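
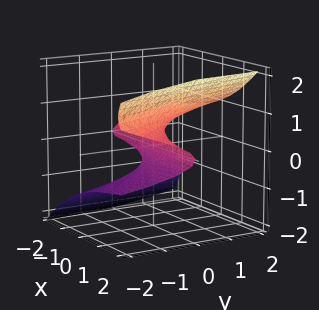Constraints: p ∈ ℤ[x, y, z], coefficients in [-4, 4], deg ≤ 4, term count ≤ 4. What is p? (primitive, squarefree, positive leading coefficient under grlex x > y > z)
1. Degree: the shape is more complex than any degree-2 surface, so deg p = 3.
2. Observable constraints: it meets the z-axis at z = 0 (among the integer gridlines); it crosses the y-axis at the gridline y = 0.
3. These observations pin down the coefficients.

2*x*z^2 - 2*z^3 + y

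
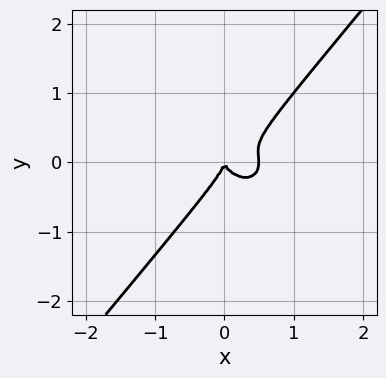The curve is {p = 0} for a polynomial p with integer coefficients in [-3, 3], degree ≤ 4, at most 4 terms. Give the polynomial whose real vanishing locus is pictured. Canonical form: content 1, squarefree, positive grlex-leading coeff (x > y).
2*x^3 + x*y^2 - 2*y^3 - x^2

1. The degree is 3 — a generic line meets the curve in up to 3 points.
2. Observable constraints: it meets the x-axis at x = 0 (among the integer gridlines); it meets the y-axis at y = 0 (among the integer gridlines).
3. Matching integer coefficients to the picture gives p.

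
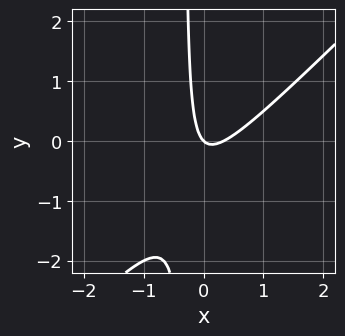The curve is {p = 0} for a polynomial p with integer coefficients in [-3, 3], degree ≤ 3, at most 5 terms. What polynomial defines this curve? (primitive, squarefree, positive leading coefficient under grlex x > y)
3*x^2 - 3*x*y - x - y

First, deg p = 2. No degree-1 curve has this shape.
Then, against the integer gridlines: one x-axis crossing is at x = 0; it crosses the y-axis at the gridline y = 0.
Finally, putting this together gives p.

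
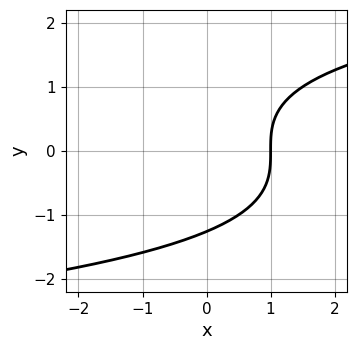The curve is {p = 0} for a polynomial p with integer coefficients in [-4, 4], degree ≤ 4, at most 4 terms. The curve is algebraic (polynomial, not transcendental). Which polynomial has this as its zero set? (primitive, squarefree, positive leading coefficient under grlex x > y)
y^3 - 2*x + 2

The degree is 3 — the shape is more complex than any degree-2 curve.
Observable constraints: it meets the x-axis at x = 1 (among the integer gridlines).
Together with the visible shape, these determine p as stated.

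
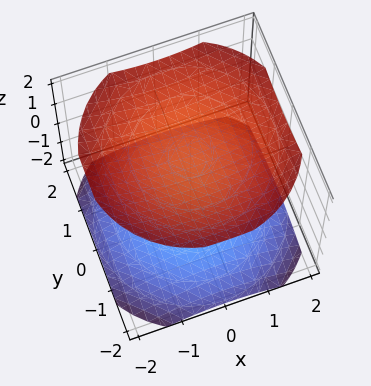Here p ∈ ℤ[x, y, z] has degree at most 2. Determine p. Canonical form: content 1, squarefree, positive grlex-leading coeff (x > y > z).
(a) There are 2 components.
(b) deg p = 2.
(c) Symmetries: mirror symmetry z ↦ −z ⇒ only even powers of z; every cross-section ⟂ z is a circle, so x, y appear only via x² + y².
(d) Observable constraints: no y-intercept at any integer in the box; it misses every integer gridline on the x-axis.
(e) These observations pin down the coefficients.

x^2 + y^2 - 2*z^2 + 3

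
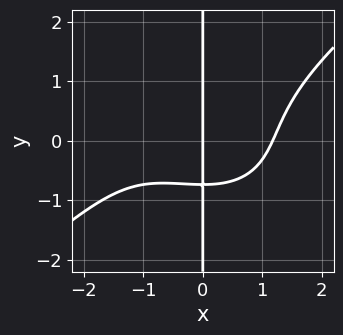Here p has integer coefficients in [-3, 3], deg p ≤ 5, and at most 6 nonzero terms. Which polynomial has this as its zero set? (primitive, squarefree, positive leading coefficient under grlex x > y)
x^4 - 2*x*y^3 + x^3 - 3*x*y - 3*x

First, degree: no degree-3 curve has this shape, so deg p = 4.
Then, from the visible intercepts: the visible y-axis segment lies entirely on the curve; one x-axis crossing is at x = 0.
Finally, fitting integer coefficients to these (and the overall shape) gives p.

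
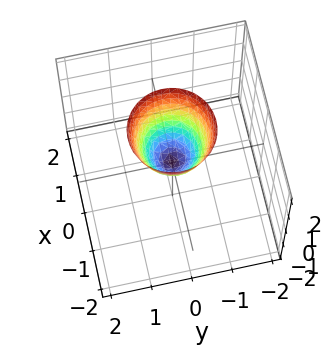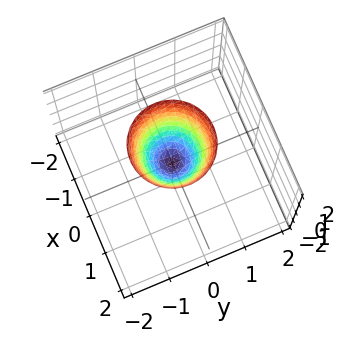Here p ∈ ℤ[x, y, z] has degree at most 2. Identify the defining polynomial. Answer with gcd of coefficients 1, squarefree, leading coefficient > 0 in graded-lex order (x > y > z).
(a) deg p = 2.
(b) By symmetry, the surface is invariant under rotation about z: p = q(x² + y², z).
(c) Against the integer gridlines: it crosses the x-axis at the gridline x = 0; a circular section at z = 1 has radius between 0 and 1.
(d) Putting this together gives p.

2*x^2 + 2*y^2 - z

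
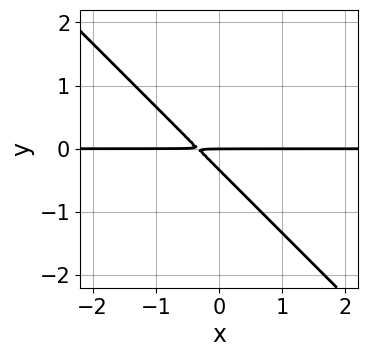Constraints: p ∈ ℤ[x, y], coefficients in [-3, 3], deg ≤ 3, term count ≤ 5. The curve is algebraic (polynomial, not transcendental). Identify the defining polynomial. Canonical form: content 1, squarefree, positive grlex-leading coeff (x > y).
deg p = 2. The shape is more complex than any degree-1 curve.
Reading off the gridlines: the visible x-axis segment lies entirely on the curve; one y-axis crossing is at y = 0.
The integer polynomial consistent with all of this is the stated p.

3*x*y + 3*y^2 + y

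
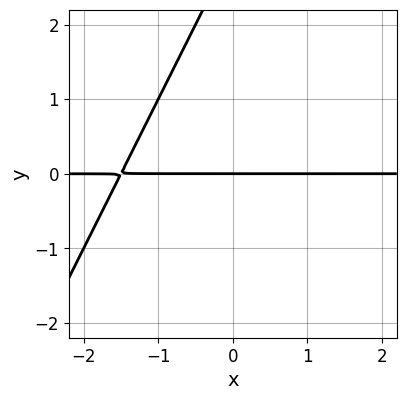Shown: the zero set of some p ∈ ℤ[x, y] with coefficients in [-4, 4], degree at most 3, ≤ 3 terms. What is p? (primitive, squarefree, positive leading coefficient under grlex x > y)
2*x*y - y^2 + 3*y

Degree: a generic line meets the curve in up to 2 points, so deg p = 2.
Checking where it meets the axes: it crosses the y-axis at the gridline y = 0; every point of the x-axis in the box is on the curve.
Assembling these constraints gives the stated polynomial.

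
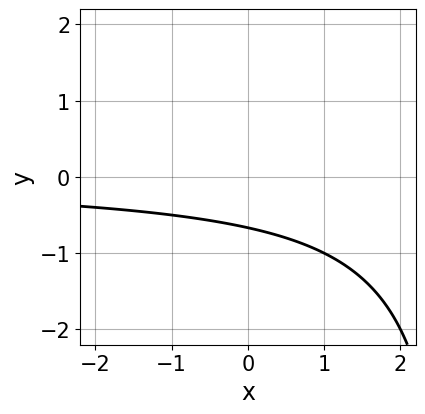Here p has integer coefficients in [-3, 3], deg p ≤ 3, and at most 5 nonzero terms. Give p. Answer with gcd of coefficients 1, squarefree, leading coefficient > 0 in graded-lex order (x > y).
(a) Degree: the shape is more complex than any degree-1 curve, so deg p = 2.
(b) Observable constraints: it misses every integer gridline on the x-axis.
(c) The integer polynomial consistent with all of this is the stated p.

x*y - 3*y - 2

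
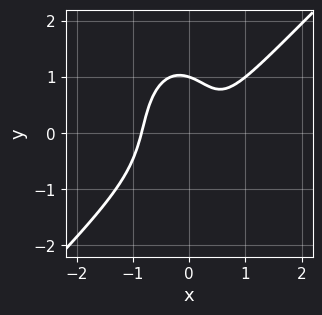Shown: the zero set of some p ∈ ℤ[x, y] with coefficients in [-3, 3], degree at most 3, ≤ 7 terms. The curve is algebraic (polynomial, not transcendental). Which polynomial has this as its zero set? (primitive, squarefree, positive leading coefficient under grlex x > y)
3*x^3 - 2*x^2*y - y^3 - x + 1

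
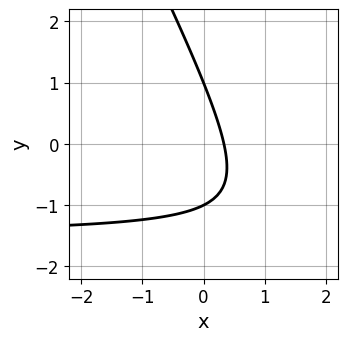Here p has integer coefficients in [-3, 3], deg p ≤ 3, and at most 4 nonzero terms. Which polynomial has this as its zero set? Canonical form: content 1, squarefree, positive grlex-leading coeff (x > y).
2*x*y + y^2 + 3*x - 1

1. Degree: no degree-1 curve has this shape, so deg p = 2.
2. Against the integer gridlines: among the integer gridlines, it crosses the y-axis at y ∈ {-1, 1}.
3. The integer polynomial consistent with all of this is the stated p.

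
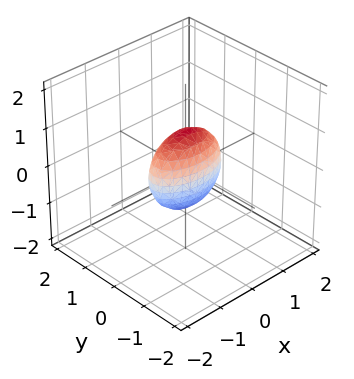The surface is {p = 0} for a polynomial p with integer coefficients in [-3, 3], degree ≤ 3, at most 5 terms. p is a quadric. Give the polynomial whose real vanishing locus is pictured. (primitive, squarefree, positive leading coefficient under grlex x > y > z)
First, the degree is 2 — a closed, bounded, convex surface; a quadric.
Then, symmetries: it's symmetric under z → −z, forcing even powers of z; it's symmetric under y → −y, forcing even powers of y; it's symmetric under x → −x, forcing even powers of x.
Then, reading off the gridlines: among the integer gridlines, it crosses the z-axis at z ∈ {-1, 1}; among the integer gridlines, it crosses the x-axis at x ∈ {-1, 1}.
Finally, putting this together gives p.

x^2 + 3*y^2 + z^2 - 1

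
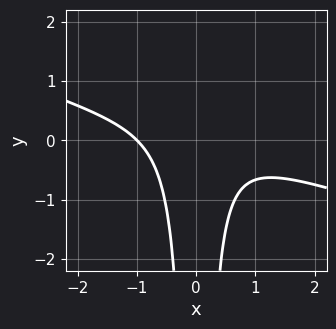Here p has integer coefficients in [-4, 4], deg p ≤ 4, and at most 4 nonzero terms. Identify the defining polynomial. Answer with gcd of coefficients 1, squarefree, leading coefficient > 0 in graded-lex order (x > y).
x^3 + 3*x^2*y + 1

(a) The degree is 3 — no degree-2 curve has this shape.
(b) Observable constraints: the curve avoids every integer y-axis point in the box; it crosses the x-axis at the gridline x = -1.
(c) The integer polynomial consistent with all of this is the stated p.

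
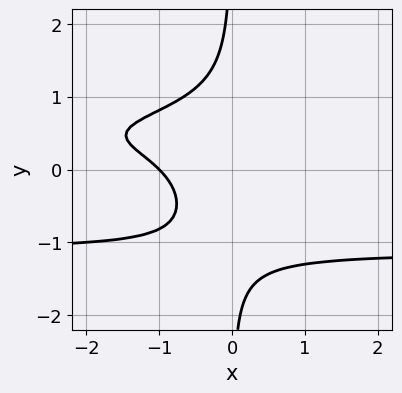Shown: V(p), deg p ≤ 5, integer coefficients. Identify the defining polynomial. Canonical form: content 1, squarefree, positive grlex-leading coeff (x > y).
(a) Degree: no degree-3 curve has this shape, so deg p = 4.
(b) Against the integer gridlines: no y-intercept at any integer in the box; one x-axis crossing is at x = -1.
(c) Assembling these constraints gives the stated polynomial.

3*x*y^3 - 2*x*y + 2*x + 2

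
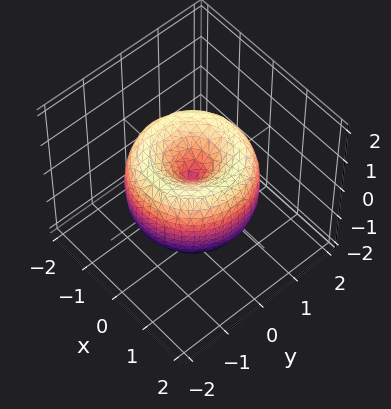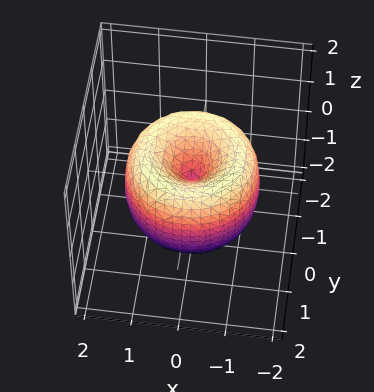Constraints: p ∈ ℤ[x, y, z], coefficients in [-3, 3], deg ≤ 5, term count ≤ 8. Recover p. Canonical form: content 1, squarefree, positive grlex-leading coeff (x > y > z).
Degree: a generic line meets the surface in up to 4 points, so deg p = 4.
Symmetry: the z-axis is an axis of rotation, so x and y enter only as x² + y².
Against the integer gridlines: it meets the y-axis at y = 0 (among the integer gridlines); a circular section at z = -1 has radius exactly 1.
Matching integer coefficients to the picture gives p.

x^4 + 2*x^2*y^2 + y^4 - 2*x^2 - 2*y^2 + z^2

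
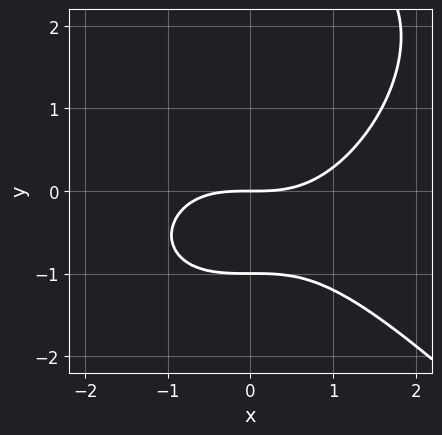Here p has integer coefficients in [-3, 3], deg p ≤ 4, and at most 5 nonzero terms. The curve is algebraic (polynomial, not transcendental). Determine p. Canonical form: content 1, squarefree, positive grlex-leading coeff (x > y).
1. Degree: the shape is more complex than any degree-2 curve, so deg p = 3.
2. Reading off the gridlines: it crosses the x-axis at the gridline x = 0; the y-axis gridline crossings are at y ∈ {-1, 0}.
3. Assembling these constraints gives the stated polynomial.

x^3 + y^3 - 2*y^2 - 3*y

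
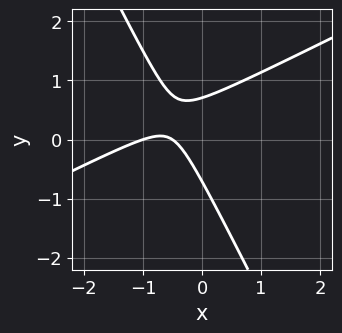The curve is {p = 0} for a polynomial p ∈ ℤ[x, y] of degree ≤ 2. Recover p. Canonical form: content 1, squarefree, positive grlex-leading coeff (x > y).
2*x^2 - 3*x*y - 2*y^2 + 3*x + 1

First, degree: a generic line meets the curve in up to 2 points, so deg p = 2.
Next, observable constraints: it crosses the x-axis at the gridline x = -1.
Finally, these observations pin down the coefficients.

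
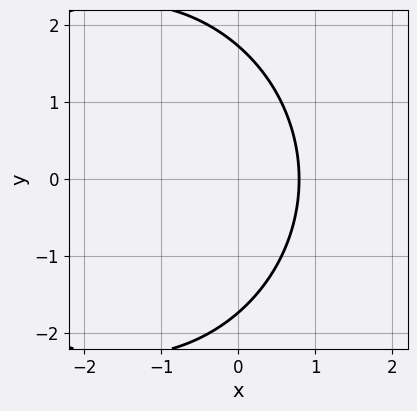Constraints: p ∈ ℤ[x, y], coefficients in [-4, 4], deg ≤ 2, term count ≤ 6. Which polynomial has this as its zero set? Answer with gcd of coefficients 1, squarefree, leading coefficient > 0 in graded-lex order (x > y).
x^2 + y^2 + 3*x - 3

First, degree: no degree-1 curve has this shape, so deg p = 2.
Then, symmetries: it's symmetric under y → −y, forcing even powers of y.
Finally, the integer polynomial consistent with all of this is the stated p.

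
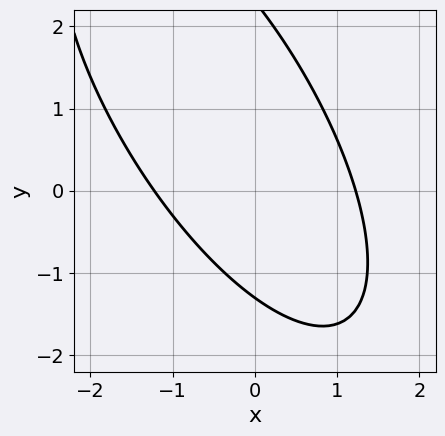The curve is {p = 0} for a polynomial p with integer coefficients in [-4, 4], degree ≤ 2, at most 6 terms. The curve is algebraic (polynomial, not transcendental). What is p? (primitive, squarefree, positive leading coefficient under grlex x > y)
(a) Degree: the shape is more complex than any degree-1 curve, so deg p = 2.
(b) Matching integer coefficients to the picture gives p.

2*x^2 + 2*x*y + y^2 - y - 3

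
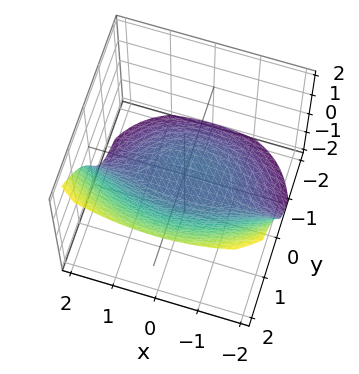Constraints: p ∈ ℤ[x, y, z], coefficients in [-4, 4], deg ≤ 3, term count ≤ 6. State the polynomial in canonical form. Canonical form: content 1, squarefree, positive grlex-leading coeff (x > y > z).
1. deg p = 3. The shape is more complex than any degree-2 surface.
2. From the visible intercepts: the surface avoids every integer x-axis point in the box; it meets the z-axis at z = -1 (among the integer gridlines); it meets the y-axis at y = 1 (among the integer gridlines).
3. Assembling these constraints gives the stated polynomial.

x^2*y + 2*y^3 - 2*y^2*z - 2*z - 2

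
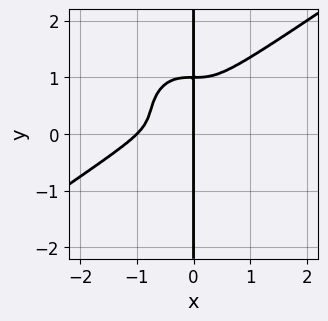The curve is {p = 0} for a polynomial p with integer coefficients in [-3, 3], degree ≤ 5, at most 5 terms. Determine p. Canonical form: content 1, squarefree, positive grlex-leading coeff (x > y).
x^4 - x^3*y - x*y^3 + x^3 + x*y^2

1. The degree is 4 — the shape is more complex than any degree-3 curve.
2. Against the integer gridlines: among the integer gridlines, it crosses the x-axis at x ∈ {-1, 0}; every point of the y-axis in the box is on the curve.
3. Solving for integer coefficients yields p as stated.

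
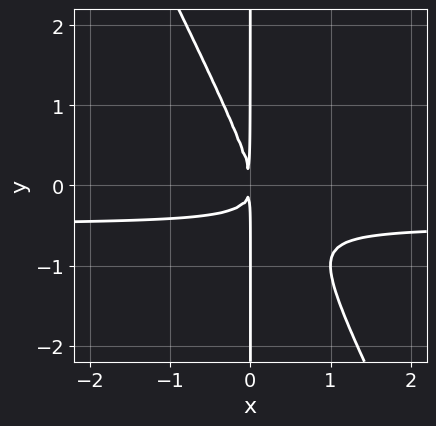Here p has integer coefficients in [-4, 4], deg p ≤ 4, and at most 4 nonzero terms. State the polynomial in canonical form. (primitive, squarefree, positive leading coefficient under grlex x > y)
(a) The degree is 3 — the shape is more complex than any degree-2 curve.
(b) From the axis intercepts and sections: the visible y-axis segment lies entirely on the curve.
(c) Assembling these constraints gives the stated polynomial.

2*x^2*y + x*y^2 + x^2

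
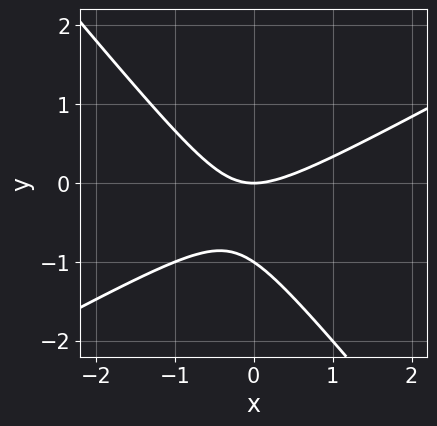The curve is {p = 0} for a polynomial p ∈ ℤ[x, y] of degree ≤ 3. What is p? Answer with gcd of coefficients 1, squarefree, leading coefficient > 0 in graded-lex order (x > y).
2*x^2 - 2*x*y - 3*y^2 - 3*y

First, degree: the shape is more complex than any degree-1 curve, so deg p = 2.
Next, reading off the gridlines: it crosses the x-axis at the gridline x = 0; the y-axis gridline crossings are at y ∈ {-1, 0}.
Finally, together with the visible shape, these determine p as stated.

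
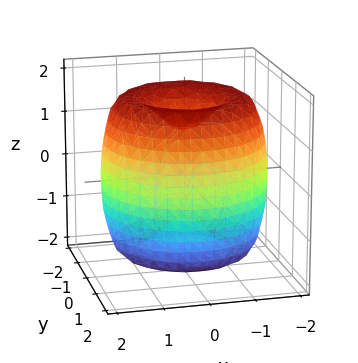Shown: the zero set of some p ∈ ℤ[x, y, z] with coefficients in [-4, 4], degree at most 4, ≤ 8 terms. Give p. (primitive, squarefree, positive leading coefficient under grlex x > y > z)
x^4 + 2*x^2*y^2 + y^4 - 3*x^2 - 3*y^2 + z^2 - 1

Degree: the shape is more complex than any degree-3 surface, so deg p = 4.
Symmetries: rotational symmetry about the z-axis ⇒ p depends on x, y only through x² + y².
Against the integer gridlines: among the integer gridlines, it crosses the z-axis at z ∈ {-1, 1}; a circular section at z = -1 has radius between 1 and 2.
Fitting integer coefficients to these (and the overall shape) gives p.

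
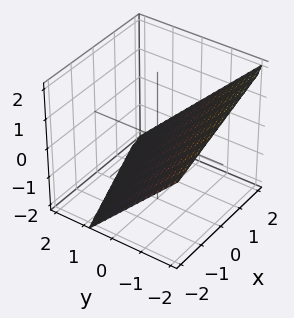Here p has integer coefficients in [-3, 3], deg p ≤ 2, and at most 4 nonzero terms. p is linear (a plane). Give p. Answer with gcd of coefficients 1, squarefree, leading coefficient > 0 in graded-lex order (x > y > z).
x - 3*y - 3*z - 2

First, degree: the surface is flat (a plane), so deg p = 1.
Then, reading off the gridlines: it crosses the x-axis at the gridline x = 2.
Finally, matching integer coefficients to the picture gives p.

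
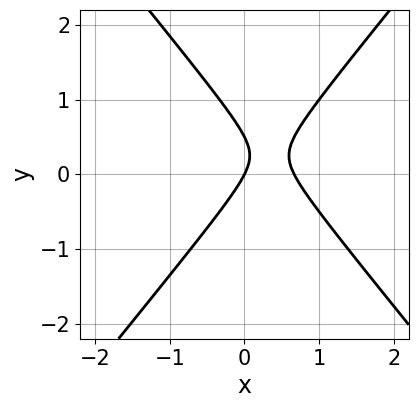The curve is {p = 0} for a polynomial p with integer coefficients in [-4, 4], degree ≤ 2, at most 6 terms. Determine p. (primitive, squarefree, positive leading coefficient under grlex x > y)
1. deg p = 2.
2. Reading off the gridlines: one y-axis crossing is at y = 0; it meets the x-axis at x = 0 (among the integer gridlines).
3. Fitting integer coefficients to these (and the overall shape) gives p.

3*x^2 - 2*y^2 - 2*x + y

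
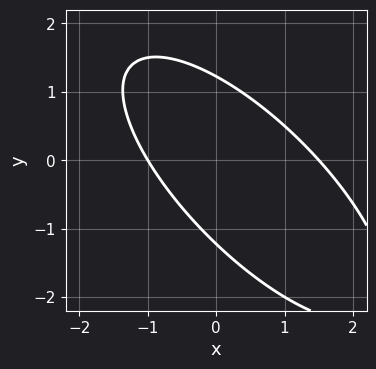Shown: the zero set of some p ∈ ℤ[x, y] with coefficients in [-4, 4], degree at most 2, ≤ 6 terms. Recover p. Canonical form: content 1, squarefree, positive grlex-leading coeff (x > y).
2*x^2 + 3*x*y + 2*y^2 - x - 3

(a) deg p = 2. No degree-1 curve has this shape.
(b) From the axis intercepts and sections: one x-axis crossing is at x = -1.
(c) Together with the visible shape, these determine p as stated.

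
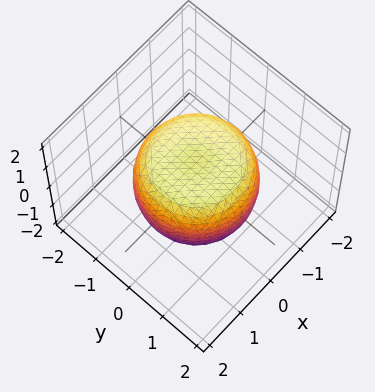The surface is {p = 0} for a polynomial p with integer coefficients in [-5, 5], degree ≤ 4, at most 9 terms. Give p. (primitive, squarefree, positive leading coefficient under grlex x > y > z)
First, deg p = 4. The shape is more complex than any degree-3 surface.
Next, symmetries: rotational symmetry about the z-axis ⇒ p depends on x, y only through x² + y².
Next, observable constraints: a circular section at z = 1 has radius exactly 1; among the integer gridlines, it crosses the z-axis at z ∈ {-1, 1}.
Finally, putting this together gives p.

2*x^4 + 4*x^2*y^2 + 2*y^4 - 2*x^2 - 2*y^2 + 3*z^2 - 3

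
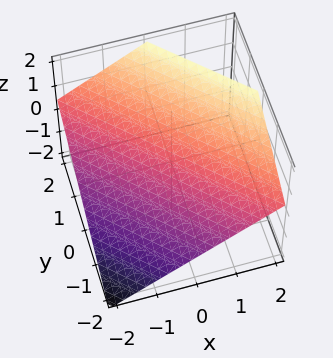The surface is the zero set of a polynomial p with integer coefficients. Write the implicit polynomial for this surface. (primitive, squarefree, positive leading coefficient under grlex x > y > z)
(a) deg p = 1.
(b) Observable constraints: it crosses the x-axis at the gridline x = -1; it crosses the y-axis at the gridline y = -1.
(c) Assembling these constraints gives the stated polynomial.

2*x + 2*y - 3*z + 2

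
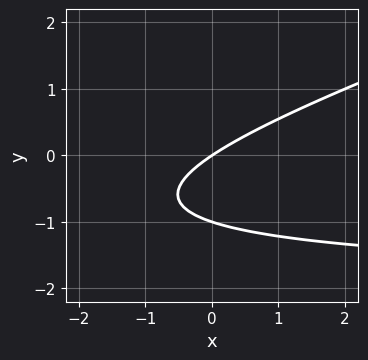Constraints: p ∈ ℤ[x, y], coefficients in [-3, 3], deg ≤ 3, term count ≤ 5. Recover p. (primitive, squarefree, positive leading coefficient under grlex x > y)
x*y - 3*y^2 + 2*x - 3*y

(a) The degree is 2 — a generic line meets the curve in up to 2 points.
(b) Reading off the gridlines: it meets the x-axis at x = 0 (among the integer gridlines); among the integer gridlines, it crosses the y-axis at y ∈ {-1, 0}.
(c) Solving for integer coefficients yields p as stated.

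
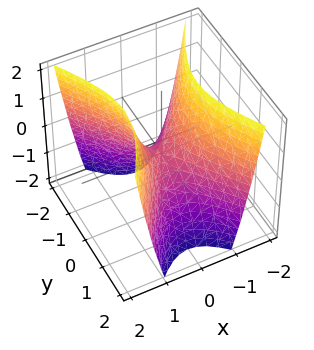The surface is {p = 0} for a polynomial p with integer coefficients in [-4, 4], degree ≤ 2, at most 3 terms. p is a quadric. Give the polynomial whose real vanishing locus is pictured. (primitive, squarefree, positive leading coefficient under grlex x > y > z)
(a) The degree is 2 — a hyperbolic paraboloid; a quadric.
(b) Symmetries: it's symmetric under y → −y, forcing even powers of y; the x ↦ −x reflection is a symmetry, so x appears only in even powers.
(c) Observable constraints: it meets the y-axis at y = 0 (among the integer gridlines); it meets the x-axis at x = 0 (among the integer gridlines); one z-axis crossing is at z = 0.
(d) Matching integer coefficients to the picture gives p.

2*x^2 - y^2 - z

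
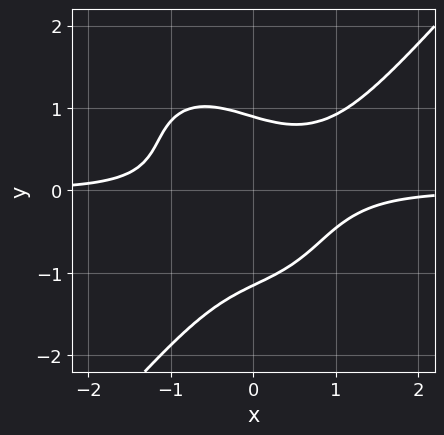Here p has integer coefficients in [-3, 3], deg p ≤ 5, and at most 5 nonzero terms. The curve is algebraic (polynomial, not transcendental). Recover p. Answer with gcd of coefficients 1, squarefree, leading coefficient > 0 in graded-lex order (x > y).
3*x^3*y - 2*y^4 - 3*x*y^2 - y^3 + 2

deg p = 4. The shape is more complex than any degree-3 curve.
Checking where it meets the axes: the curve avoids every integer x-axis point in the box.
These observations pin down the coefficients.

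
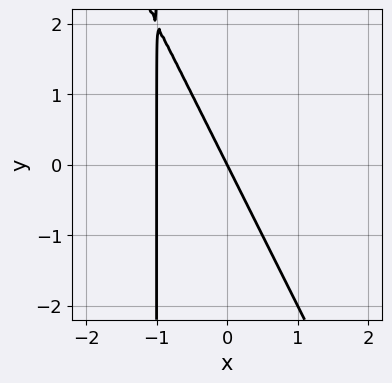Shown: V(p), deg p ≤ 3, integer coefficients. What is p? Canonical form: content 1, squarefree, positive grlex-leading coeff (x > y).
1. Degree: the shape is more complex than any degree-1 curve, so deg p = 2.
2. From the visible intercepts: the x-axis gridline crossings are at x ∈ {-1, 0}; it crosses the y-axis at the gridline y = 0.
3. These observations pin down the coefficients.

2*x^2 + x*y + 2*x + y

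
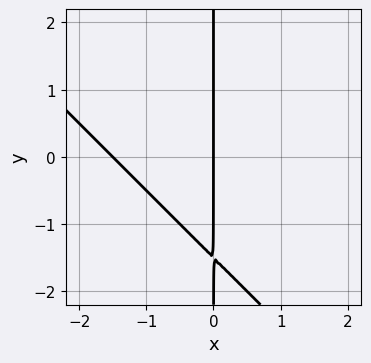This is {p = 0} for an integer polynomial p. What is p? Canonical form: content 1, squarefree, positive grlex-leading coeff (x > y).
1. The degree is 2 — a generic line meets the curve in up to 2 points.
2. From the axis intercepts and sections: the visible y-axis segment lies entirely on the curve; one x-axis crossing is at x = 0.
3. These observations pin down the coefficients.

2*x^2 + 2*x*y + 3*x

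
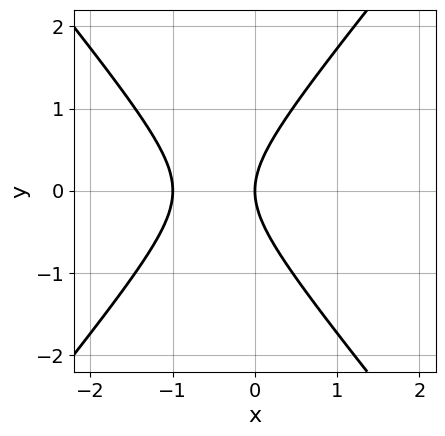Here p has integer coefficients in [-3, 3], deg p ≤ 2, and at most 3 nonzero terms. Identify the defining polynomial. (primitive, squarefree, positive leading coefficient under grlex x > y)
First, degree: a generic line meets the curve in up to 2 points, so deg p = 2.
Next, symmetries: mirror symmetry y ↦ −y ⇒ only even powers of y.
Next, observable constraints: among the integer gridlines, it crosses the x-axis at x ∈ {-1, 0}; it meets the y-axis at y = 0 (among the integer gridlines).
Finally, together with the visible shape, these determine p as stated.

3*x^2 - 2*y^2 + 3*x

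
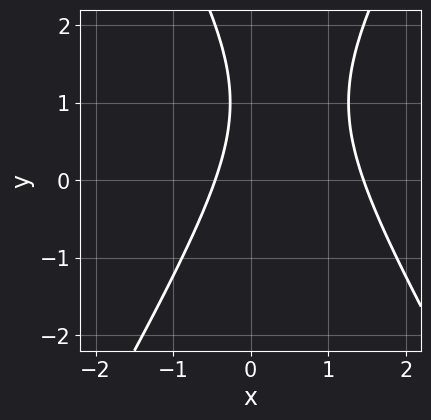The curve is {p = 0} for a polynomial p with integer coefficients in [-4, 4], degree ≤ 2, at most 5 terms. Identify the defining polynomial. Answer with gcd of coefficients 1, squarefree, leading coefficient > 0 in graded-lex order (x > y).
3*x^2 - y^2 - 3*x + 2*y - 2

Degree: a generic line meets the curve in up to 2 points, so deg p = 2.
Checking where it meets the axes: no y-intercept at any integer in the box.
Fitting integer coefficients to these (and the overall shape) gives p.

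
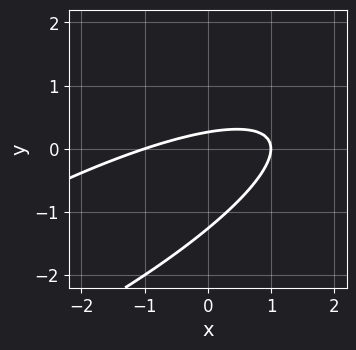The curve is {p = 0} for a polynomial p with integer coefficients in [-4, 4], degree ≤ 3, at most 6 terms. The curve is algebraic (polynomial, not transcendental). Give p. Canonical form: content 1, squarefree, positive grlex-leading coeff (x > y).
x^2 - 3*x*y + 3*y^2 + 3*y - 1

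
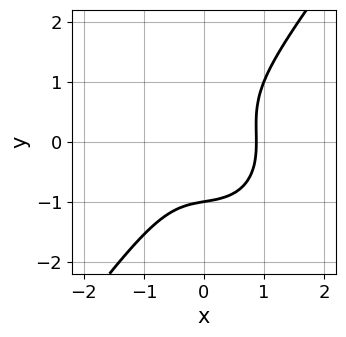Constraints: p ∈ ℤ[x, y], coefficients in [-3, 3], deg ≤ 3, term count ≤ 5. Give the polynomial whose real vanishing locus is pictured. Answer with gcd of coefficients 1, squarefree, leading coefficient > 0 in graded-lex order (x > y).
Degree: the shape is more complex than any degree-2 curve, so deg p = 3.
From the visible intercepts: one y-axis crossing is at y = -1.
The integer polynomial consistent with all of this is the stated p.

3*x^3 + x*y^2 - 2*y^3 - 2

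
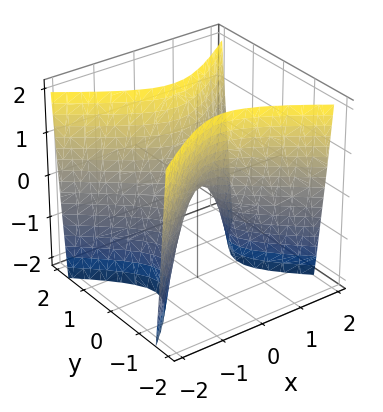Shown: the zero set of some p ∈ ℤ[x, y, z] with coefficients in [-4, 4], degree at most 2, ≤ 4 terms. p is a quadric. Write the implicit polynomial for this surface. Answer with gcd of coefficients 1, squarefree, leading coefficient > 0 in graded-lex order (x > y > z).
2*x^2 - 3*y^2 + z

(a) deg p = 2.
(b) Symmetries: the y ↦ −y reflection is a symmetry, so y appears only in even powers; it's symmetric under x → −x, forcing even powers of x.
(c) Against the integer gridlines: one x-axis crossing is at x = 0; it meets the z-axis at z = 0 (among the integer gridlines); one y-axis crossing is at y = 0.
(d) Together with the visible shape, these determine p as stated.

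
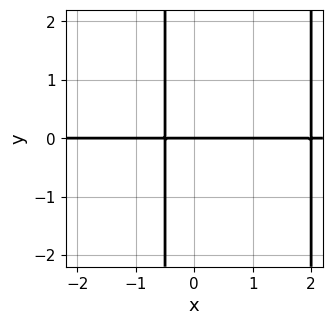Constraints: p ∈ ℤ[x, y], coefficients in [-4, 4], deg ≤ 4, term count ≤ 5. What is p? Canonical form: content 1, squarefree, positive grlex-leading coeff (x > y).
First, the degree is 3 — a generic line meets the curve in up to 3 points.
Next, from the visible intercepts: the visible x-axis segment lies entirely on the curve; it crosses the y-axis at the gridline y = 0.
Finally, the integer polynomial consistent with all of this is the stated p.

2*x^2*y - 3*x*y - 2*y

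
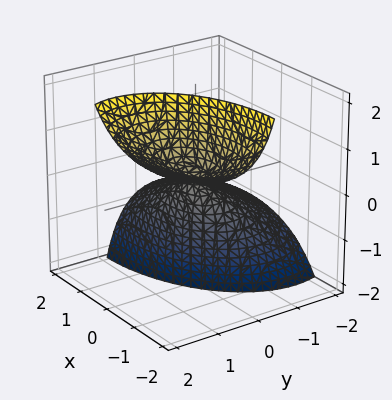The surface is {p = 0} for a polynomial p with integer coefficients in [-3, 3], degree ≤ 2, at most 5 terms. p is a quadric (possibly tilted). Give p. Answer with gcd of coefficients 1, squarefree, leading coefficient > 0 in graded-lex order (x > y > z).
1. The picture has 2 separate pieces.
2. deg p = 2.
3. Checking where it meets the axes: it crosses the z-axis at the gridline z = 0; it meets the x-axis at x = 0 (among the integer gridlines).
4. Putting this together gives p.

x^2 + 2*x*z + 2*y^2 - 3*y*z + z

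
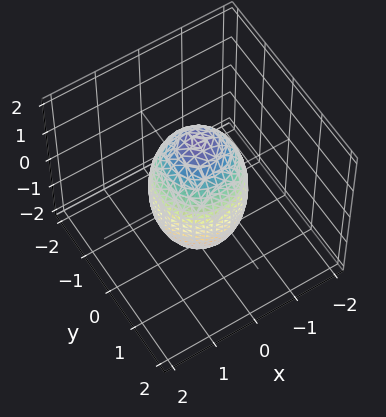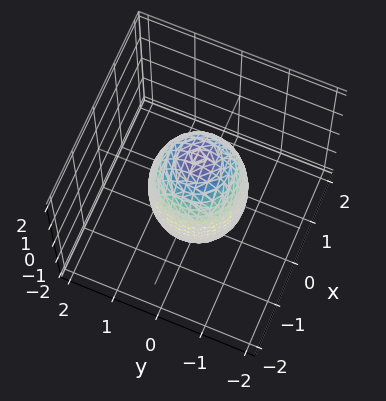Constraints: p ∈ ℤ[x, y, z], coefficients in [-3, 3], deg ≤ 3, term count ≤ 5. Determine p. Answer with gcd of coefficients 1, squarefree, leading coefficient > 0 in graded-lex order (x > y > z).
Degree: a generic line meets the surface in up to 2 points, so deg p = 2.
By symmetry, the z-axis is an axis of rotation, so x and y enter only as x² + y².
Against the integer gridlines: a circular section at z = -1 has radius between 0 and 1; among the integer gridlines, it crosses the x-axis at x ∈ {-1, 1}; the y-axis gridline crossings are at y ∈ {-1, 1}.
Together with the visible shape, these determine p as stated.

3*x^2 + 3*y^2 + z^2 - 3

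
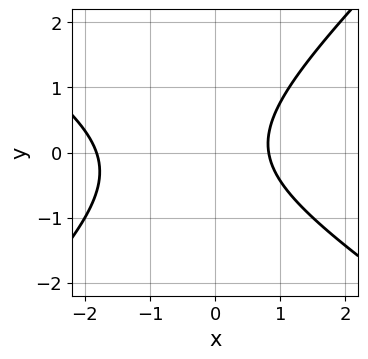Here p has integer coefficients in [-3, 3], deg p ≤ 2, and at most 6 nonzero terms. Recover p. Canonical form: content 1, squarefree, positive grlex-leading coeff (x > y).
1. deg p = 2. The shape is more complex than any degree-1 curve.
2. Against the integer gridlines: the curve avoids every integer y-axis point in the box.
3. Fitting integer coefficients to these (and the overall shape) gives p.

2*x^2 + x*y - 3*y^2 + 2*x - 3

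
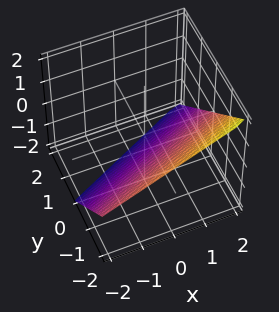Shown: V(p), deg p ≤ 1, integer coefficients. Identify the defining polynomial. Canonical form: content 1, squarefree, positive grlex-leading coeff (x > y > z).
x - 2*y - 2*z - 2

(a) The degree is 1 — every cross-section is a straight line — this is a plane.
(b) Reading off the gridlines: it crosses the y-axis at the gridline y = -1; one z-axis crossing is at z = -1.
(c) Fitting integer coefficients to these (and the overall shape) gives p. Check: (2, 0, 0) on the x-axis lies on the surface, and p(2, 0, 0) = 0. ✓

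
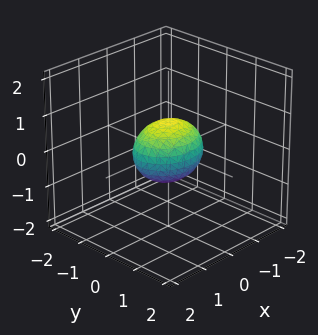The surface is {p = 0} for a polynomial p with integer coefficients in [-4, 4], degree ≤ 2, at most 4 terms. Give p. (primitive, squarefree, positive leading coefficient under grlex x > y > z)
First, the degree is 2 — a closed, bounded, convex surface; a quadric.
Next, symmetries: it's symmetric under y → −y, forcing even powers of y; it's symmetric under z → −z, forcing even powers of z; the x ↦ −x reflection is a symmetry, so x appears only in even powers.
Then, observable constraints: among the integer gridlines, it crosses the x-axis at x ∈ {-1, 1}.
Finally, matching integer coefficients to the picture gives p.

2*x^2 + 3*y^2 + 3*z^2 - 2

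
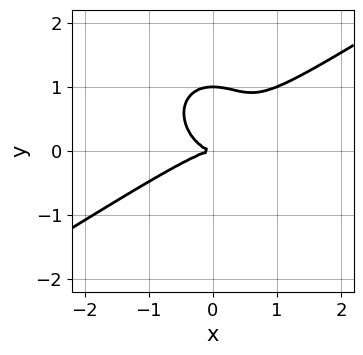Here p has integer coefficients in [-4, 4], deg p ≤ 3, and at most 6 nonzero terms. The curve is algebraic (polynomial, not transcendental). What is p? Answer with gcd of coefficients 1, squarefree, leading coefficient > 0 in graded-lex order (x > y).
2*x^3 - 2*x^2*y - 3*y^3 + 3*y^2

1. deg p = 3. The shape is more complex than any degree-2 curve.
2. Checking where it meets the axes: the y-axis gridline crossings are at y ∈ {0, 1}; one x-axis crossing is at x = 0.
3. Solving for integer coefficients yields p as stated.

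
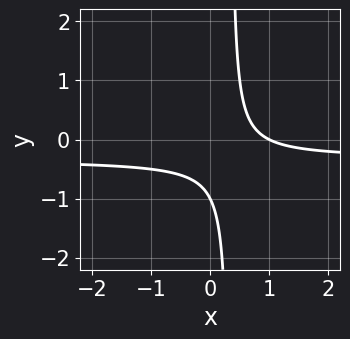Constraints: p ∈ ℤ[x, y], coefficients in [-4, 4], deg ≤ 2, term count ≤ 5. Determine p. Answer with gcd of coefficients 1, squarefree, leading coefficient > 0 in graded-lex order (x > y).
1. The degree is 2 — the shape is more complex than any degree-1 curve.
2. Checking where it meets the axes: it crosses the y-axis at the gridline y = -1; it crosses the x-axis at the gridline x = 1.
3. Fitting integer coefficients to these (and the overall shape) gives p.

3*x*y + x - y - 1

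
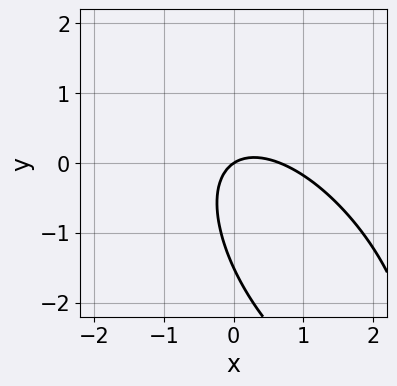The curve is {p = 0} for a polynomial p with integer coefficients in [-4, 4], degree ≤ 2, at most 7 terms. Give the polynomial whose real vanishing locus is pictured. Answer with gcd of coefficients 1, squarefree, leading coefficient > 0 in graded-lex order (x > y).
(a) The degree is 2 — the shape is more complex than any degree-1 curve.
(b) Reading off the gridlines: one y-axis crossing is at y = 0; it crosses the x-axis at the gridline x = 0.
(c) Together with the visible shape, these determine p as stated.

3*x^2 + 3*x*y + 2*y^2 - 2*x + 3*y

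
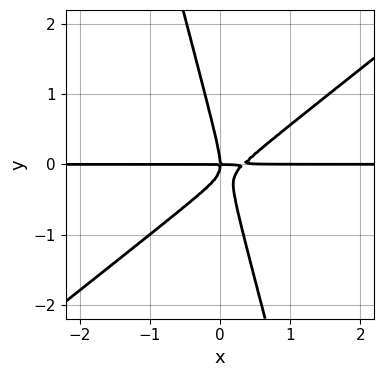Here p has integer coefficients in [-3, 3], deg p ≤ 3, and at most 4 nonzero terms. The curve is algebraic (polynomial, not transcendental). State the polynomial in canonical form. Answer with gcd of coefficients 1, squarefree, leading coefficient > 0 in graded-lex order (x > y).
3*x^2*y - 3*x*y^2 - y^3 - x*y

(a) Degree: the shape is more complex than any degree-2 curve, so deg p = 3.
(b) From the axis intercepts and sections: the visible x-axis segment lies entirely on the curve; it crosses the y-axis at the gridline y = 0.
(c) Fitting integer coefficients to these (and the overall shape) gives p.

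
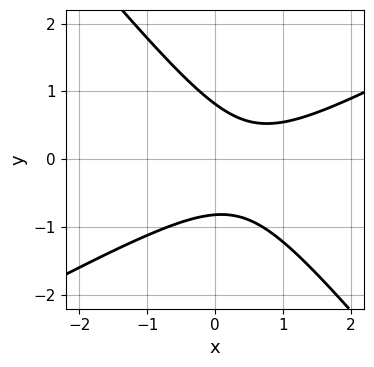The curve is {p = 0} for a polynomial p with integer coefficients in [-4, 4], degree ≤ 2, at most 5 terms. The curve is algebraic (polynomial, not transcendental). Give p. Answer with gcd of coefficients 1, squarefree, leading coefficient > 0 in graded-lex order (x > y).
1. deg p = 2. A generic line meets the curve in up to 2 points.
2. From the visible intercepts: the curve avoids every integer x-axis point in the box.
3. Assembling these constraints gives the stated polynomial.

2*x^2 - 2*x*y - 3*y^2 - 2*x + 2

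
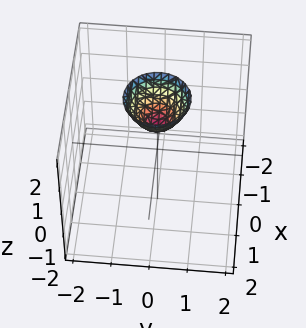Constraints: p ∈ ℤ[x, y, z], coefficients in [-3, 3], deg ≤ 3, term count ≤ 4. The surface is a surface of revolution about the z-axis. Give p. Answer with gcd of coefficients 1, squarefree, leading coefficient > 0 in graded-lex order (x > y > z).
3*x^2 + 3*y^2 - 2*z + 2

deg p = 2. A generic line meets the surface in up to 2 points.
By symmetry, the z-axis is an axis of rotation, so x and y enter only as x² + y².
From the visible intercepts: it misses every integer gridline on the y-axis; one z-axis crossing is at z = 1.
The integer polynomial consistent with all of this is the stated p.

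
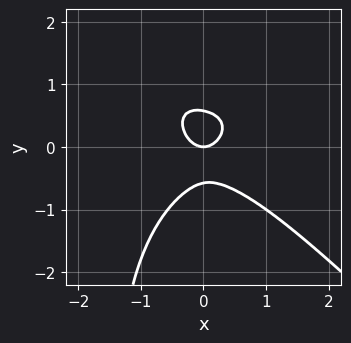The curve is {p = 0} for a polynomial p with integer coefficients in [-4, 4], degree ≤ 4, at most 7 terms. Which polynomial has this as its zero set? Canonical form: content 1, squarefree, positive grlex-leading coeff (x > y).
2*x^4 + 2*x*y^3 + 3*y^3 + 2*x^2 - y

1. The degree is 4 — no degree-3 curve has this shape.
2. From the axis intercepts and sections: one x-axis crossing is at x = 0; it meets the y-axis at y = 0 (among the integer gridlines).
3. Fitting integer coefficients to these (and the overall shape) gives p.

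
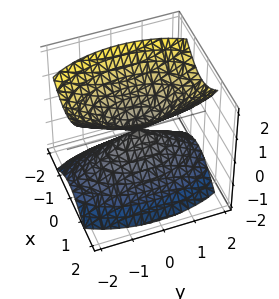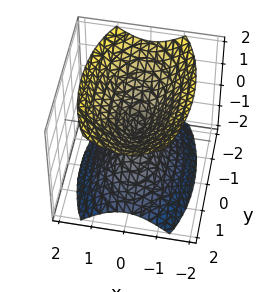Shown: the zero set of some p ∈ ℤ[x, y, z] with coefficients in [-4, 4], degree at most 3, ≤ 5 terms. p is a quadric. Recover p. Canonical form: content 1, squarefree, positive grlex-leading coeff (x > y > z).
(a) There are 2 components. They look like related sheets of one shape, so recover p as a whole.
(b) The degree is 2 — two nappes meeting at a single point; a quadric.
(c) Symmetries: the y ↦ −y reflection is a symmetry, so y appears only in even powers; mirror symmetry z ↦ −z ⇒ only even powers of z; mirror symmetry x ↦ −x ⇒ only even powers of x.
(d) Against the integer gridlines: it meets the x-axis at x = 0 (among the integer gridlines); one z-axis crossing is at z = 0.
(e) Fitting integer coefficients to these (and the overall shape) gives p.

3*x^2 + y^2 - 2*z^2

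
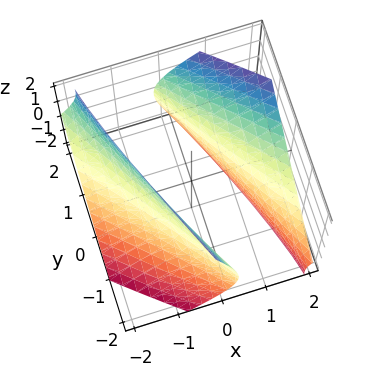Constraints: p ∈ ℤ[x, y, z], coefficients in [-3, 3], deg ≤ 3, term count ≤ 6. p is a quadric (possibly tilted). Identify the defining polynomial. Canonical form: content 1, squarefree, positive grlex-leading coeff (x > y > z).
2*x^2 + 3*x*y - 2*x*z + y^2 - z^2 - 3

(a) There are 2 components.
(b) deg p = 2.
(c) Observable constraints: no z-intercept at any integer in the box.
(d) Fitting integer coefficients to these (and the overall shape) gives p.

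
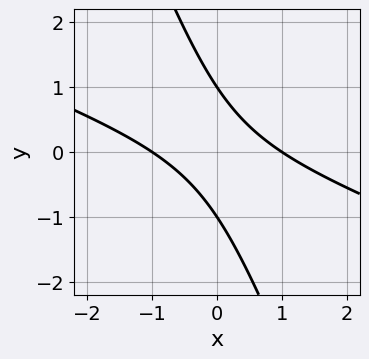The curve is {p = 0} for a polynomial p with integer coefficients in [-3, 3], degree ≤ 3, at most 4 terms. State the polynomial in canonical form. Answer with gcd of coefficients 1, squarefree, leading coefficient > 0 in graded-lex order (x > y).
x^2 + 3*x*y + y^2 - 1

deg p = 2.
From the visible intercepts: the x-axis gridline crossings are at x ∈ {-1, 1}; the y-axis gridline crossings are at y ∈ {-1, 1}.
These observations pin down the coefficients.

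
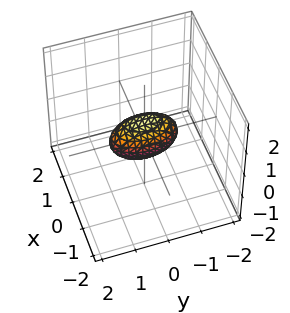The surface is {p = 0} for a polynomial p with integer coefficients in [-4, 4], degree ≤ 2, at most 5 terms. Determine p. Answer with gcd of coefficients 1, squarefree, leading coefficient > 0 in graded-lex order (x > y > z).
3*x^2 + y^2 + 2*z^2 - 1

1. The degree is 2 — bounded and convex; a quadric.
2. Symmetries: the z ↦ −z reflection is a symmetry, so z appears only in even powers; mirror symmetry y ↦ −y ⇒ only even powers of y; it's symmetric under x → −x, forcing even powers of x.
3. Checking where it meets the axes: among the integer gridlines, it crosses the y-axis at y ∈ {-1, 1}.
4. The integer polynomial consistent with all of this is the stated p.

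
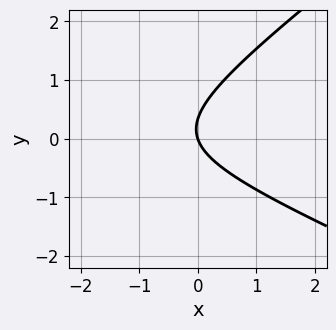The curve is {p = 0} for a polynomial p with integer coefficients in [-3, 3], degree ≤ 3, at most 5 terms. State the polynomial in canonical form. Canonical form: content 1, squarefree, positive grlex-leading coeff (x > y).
x^2 + x*y - 3*y^2 + 3*x + y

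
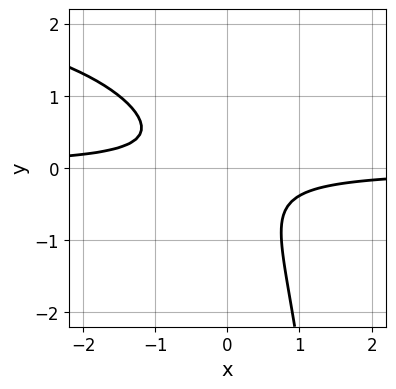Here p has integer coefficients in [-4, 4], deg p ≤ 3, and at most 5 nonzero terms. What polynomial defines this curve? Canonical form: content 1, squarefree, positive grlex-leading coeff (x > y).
1. deg p = 3. The shape is more complex than any degree-2 curve.
2. Checking where it meets the axes: the curve avoids every integer x-axis point in the box; no y-intercept at any integer in the box.
3. Putting this together gives p.

x*y^2 - 3*x*y - 2*y^2 - 1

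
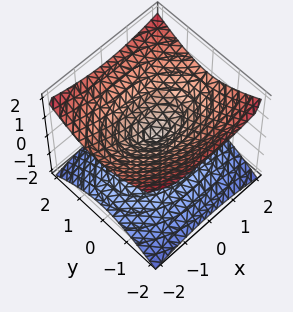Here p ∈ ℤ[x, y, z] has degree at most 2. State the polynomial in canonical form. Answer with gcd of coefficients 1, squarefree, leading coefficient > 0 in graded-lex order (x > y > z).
x^2 + 2*y^2 - 3*z^2

1. The degree is 2 — a double cone through the origin; a quadric.
2. Symmetries: it's symmetric under y → −y, forcing even powers of y; it's symmetric under z → −z, forcing even powers of z; it's symmetric under x → −x, forcing even powers of x.
3. Reading off the gridlines: it crosses the x-axis at the gridline x = 0; one y-axis crossing is at y = 0; it meets the z-axis at z = 0 (among the integer gridlines).
4. Fitting integer coefficients to these (and the overall shape) gives p.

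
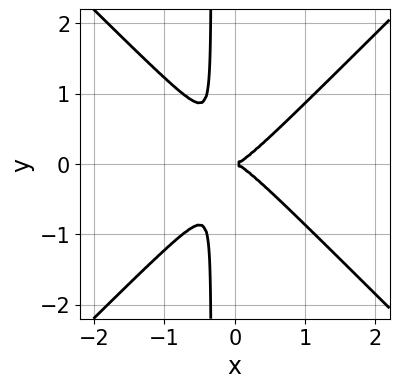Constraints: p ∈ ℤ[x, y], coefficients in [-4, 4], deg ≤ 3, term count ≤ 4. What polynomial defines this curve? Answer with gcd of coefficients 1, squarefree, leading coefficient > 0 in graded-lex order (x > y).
deg p = 3. The shape is more complex than any degree-2 curve.
Symmetries: it's symmetric under y → −y, forcing even powers of y.
From the axis intercepts and sections: it crosses the y-axis at the gridline y = 0; one x-axis crossing is at x = 0.
Assembling these constraints gives the stated polynomial.

3*x^3 - 3*x*y^2 - y^2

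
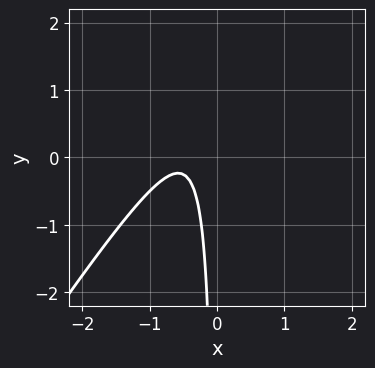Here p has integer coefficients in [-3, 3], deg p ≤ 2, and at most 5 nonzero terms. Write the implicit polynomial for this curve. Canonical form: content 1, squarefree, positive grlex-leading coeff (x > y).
3*x^2 - 2*x*y + 3*x + 1

(a) Degree: no degree-1 curve has this shape, so deg p = 2.
(b) From the visible intercepts: no y-intercept at any integer in the box; the curve avoids every integer x-axis point in the box.
(c) Fitting integer coefficients to these (and the overall shape) gives p.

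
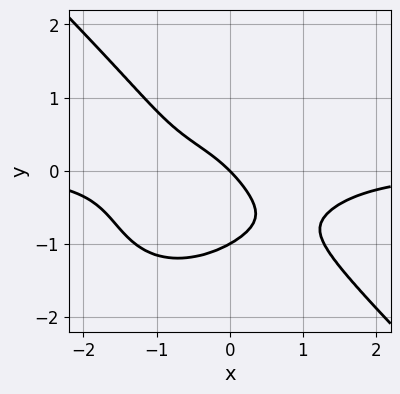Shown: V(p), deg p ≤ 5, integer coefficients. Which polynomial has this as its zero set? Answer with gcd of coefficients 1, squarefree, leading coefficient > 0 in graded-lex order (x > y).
1. Degree: the shape is more complex than any degree-3 curve, so deg p = 4.
2. From the visible intercepts: among the integer gridlines, it crosses the y-axis at y ∈ {-1, 0}; it crosses the x-axis at the gridline x = 0.
3. Fitting integer coefficients to these (and the overall shape) gives p.

3*x^3*y + 3*y^4 - 2*x*y + 3*x + 3*y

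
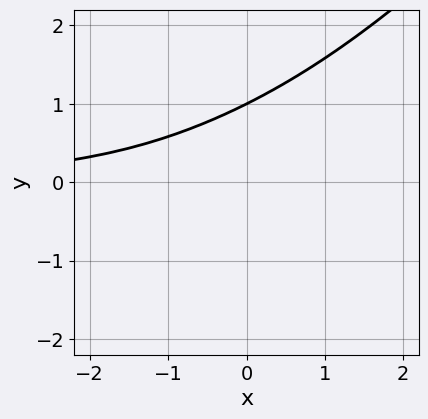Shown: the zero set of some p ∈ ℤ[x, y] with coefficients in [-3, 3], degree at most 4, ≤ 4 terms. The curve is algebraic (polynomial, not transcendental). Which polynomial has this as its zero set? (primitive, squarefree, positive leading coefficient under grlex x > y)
x^2*y - 3*x*y^2 + 2*y^3 - 2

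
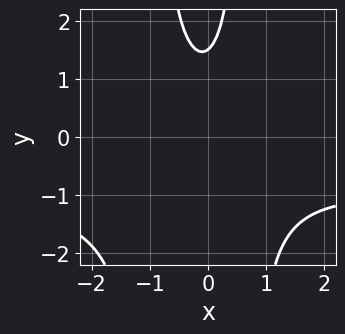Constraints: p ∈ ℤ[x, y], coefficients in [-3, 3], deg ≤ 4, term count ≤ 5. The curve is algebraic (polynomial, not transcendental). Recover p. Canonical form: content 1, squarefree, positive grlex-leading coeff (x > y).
1. deg p = 3.
2. Reading off the gridlines: it misses every integer gridline on the x-axis.
3. Assembling these constraints gives the stated polynomial.

3*x^2*y + 3*x^2 + x*y - 2*y + 3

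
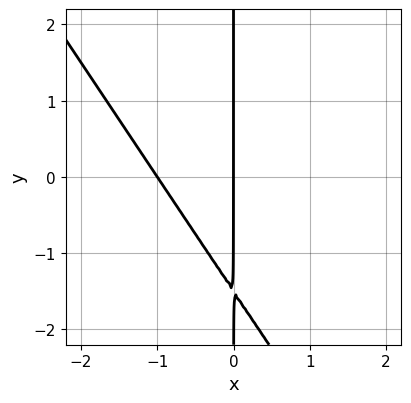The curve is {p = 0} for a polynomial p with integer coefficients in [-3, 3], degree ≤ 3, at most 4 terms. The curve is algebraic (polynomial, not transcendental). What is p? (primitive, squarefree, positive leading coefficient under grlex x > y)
(a) The degree is 2 — no degree-1 curve has this shape.
(b) From the axis intercepts and sections: every point of the y-axis in the box is on the curve; among the integer gridlines, it crosses the x-axis at x ∈ {-1, 0}.
(c) Putting this together gives p.

3*x^2 + 2*x*y + 3*x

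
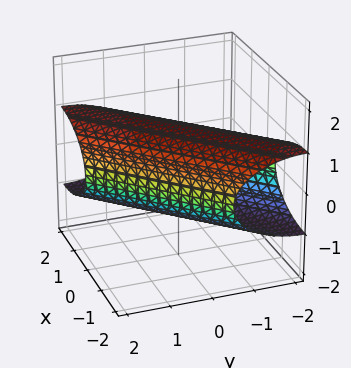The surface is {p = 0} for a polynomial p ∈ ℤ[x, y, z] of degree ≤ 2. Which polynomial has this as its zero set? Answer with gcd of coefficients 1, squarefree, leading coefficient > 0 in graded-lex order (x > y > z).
x^2 - 2*x*y + y^2 + 3*z^2 - 3

deg p = 2. The shape is more complex than any degree-1 surface.
Observable constraints: the z-axis gridline crossings are at z ∈ {-1, 1}.
Assembling these constraints gives the stated polynomial.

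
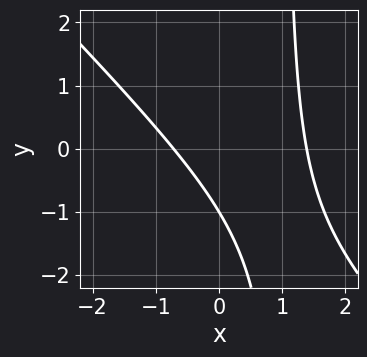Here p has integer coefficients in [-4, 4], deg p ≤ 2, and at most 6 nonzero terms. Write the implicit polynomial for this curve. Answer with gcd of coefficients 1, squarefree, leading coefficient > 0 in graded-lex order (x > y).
1. deg p = 2.
2. From the axis intercepts and sections: it meets the y-axis at y = -1 (among the integer gridlines).
3. Putting this together gives p.

3*x^2 + 3*x*y - 2*x - 3*y - 3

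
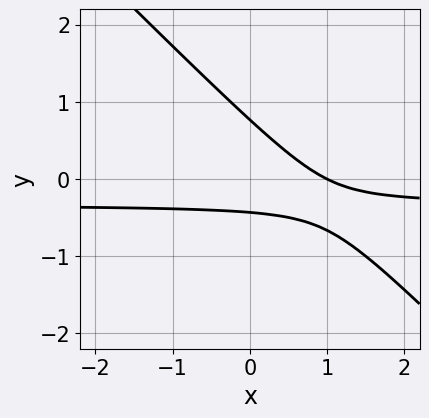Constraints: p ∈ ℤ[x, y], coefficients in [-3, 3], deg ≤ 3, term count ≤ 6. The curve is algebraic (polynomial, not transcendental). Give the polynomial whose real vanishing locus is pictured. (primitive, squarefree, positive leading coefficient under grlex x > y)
(a) deg p = 2.
(b) Observable constraints: one x-axis crossing is at x = 1.
(c) Assembling these constraints gives the stated polynomial.

3*x*y + 3*y^2 + x - y - 1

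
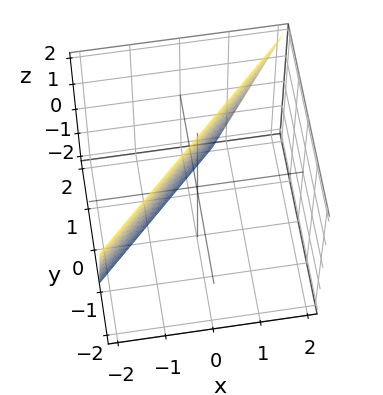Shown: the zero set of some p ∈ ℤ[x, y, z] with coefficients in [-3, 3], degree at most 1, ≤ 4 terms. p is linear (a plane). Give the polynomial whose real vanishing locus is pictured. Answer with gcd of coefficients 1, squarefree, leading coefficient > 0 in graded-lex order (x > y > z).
1. Degree: the surface is flat (a plane), so deg p = 1.
2. Checking where it meets the axes: it crosses the z-axis at the gridline z = 2.
3. The integer polynomial consistent with all of this is the stated p.

3*x - 3*y - z + 2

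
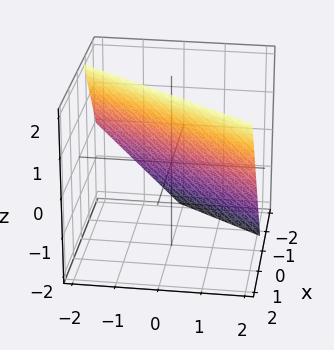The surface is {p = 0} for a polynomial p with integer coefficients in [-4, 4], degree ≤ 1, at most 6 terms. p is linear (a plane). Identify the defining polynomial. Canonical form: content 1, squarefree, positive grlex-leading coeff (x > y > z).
3*x - 2*y - 2*z + 2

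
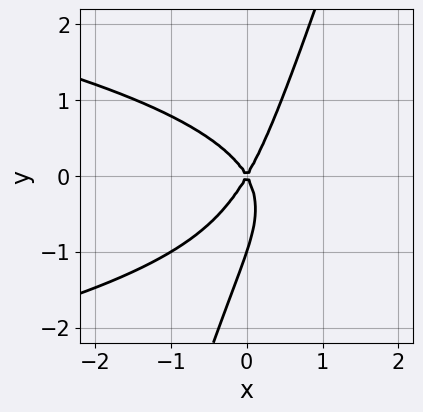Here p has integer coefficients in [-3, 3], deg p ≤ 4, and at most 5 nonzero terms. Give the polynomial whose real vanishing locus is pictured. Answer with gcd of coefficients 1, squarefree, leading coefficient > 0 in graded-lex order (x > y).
First, the degree is 3 — the shape is more complex than any degree-2 curve.
Then, reading off the gridlines: among the integer gridlines, it crosses the y-axis at y ∈ {-1, 0}; one x-axis crossing is at x = 0.
Finally, assembling these constraints gives the stated polynomial.

3*x*y^2 - y^3 + 3*x^2 - y^2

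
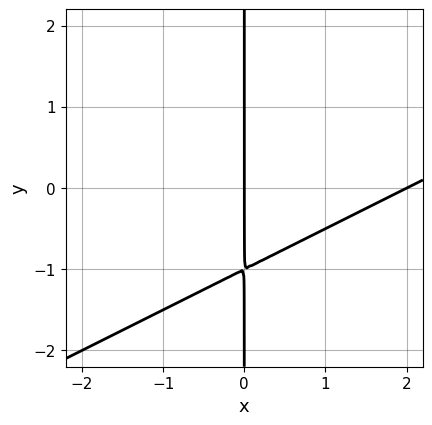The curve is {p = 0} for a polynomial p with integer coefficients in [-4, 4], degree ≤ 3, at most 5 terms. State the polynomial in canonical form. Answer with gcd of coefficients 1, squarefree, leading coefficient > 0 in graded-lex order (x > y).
x^2 - 2*x*y - 2*x

1. deg p = 2.
2. From the axis intercepts and sections: every point of the y-axis in the box is on the curve; among the integer gridlines, it crosses the x-axis at x ∈ {0, 2}.
3. The integer polynomial consistent with all of this is the stated p.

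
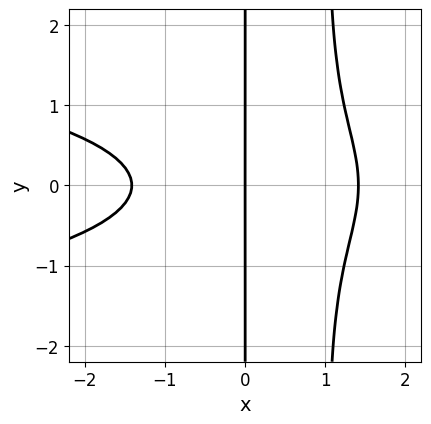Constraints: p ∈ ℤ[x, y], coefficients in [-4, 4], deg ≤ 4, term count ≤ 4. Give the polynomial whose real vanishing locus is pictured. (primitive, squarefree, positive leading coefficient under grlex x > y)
2*x^2*y^2 + x^3 - 2*x*y^2 - 2*x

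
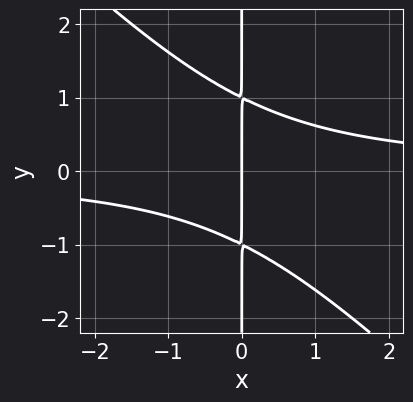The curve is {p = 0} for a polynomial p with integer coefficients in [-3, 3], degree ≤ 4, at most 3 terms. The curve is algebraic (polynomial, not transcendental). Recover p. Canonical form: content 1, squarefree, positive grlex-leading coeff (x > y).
1. The degree is 3 — the shape is more complex than any degree-2 curve.
2. From the visible intercepts: it crosses the x-axis at the gridline x = 0; the visible y-axis segment lies entirely on the curve.
3. Together with the visible shape, these determine p as stated.

x^2*y + x*y^2 - x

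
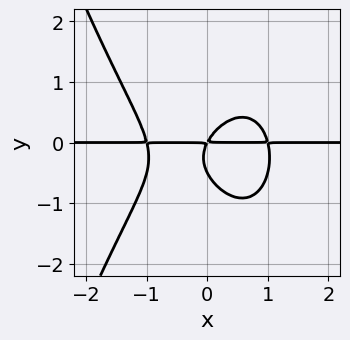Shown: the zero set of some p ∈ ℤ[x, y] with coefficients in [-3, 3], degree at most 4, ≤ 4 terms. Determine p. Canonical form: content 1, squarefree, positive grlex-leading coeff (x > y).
1. The degree is 4 — a generic line meets the curve in up to 4 points.
2. From the visible intercepts: the visible x-axis segment lies entirely on the curve.
3. Fitting integer coefficients to these (and the overall shape) gives p.

2*x^3*y + 2*y^3 - 2*x*y + y^2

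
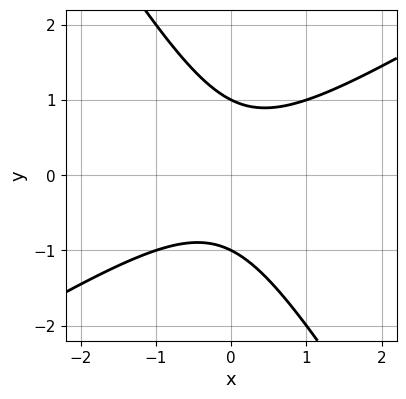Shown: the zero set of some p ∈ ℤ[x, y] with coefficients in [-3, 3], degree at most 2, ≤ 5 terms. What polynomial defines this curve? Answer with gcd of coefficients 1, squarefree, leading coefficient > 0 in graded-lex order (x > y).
x^2 - x*y - y^2 + 1

First, the degree is 2 — no degree-1 curve has this shape.
Then, against the integer gridlines: among the integer gridlines, it crosses the y-axis at y ∈ {-1, 1}; it misses every integer gridline on the x-axis.
Finally, matching integer coefficients to the picture gives p.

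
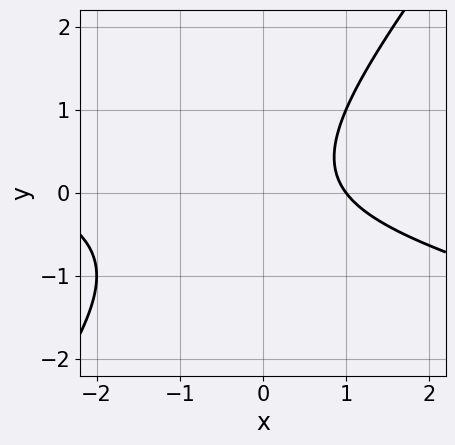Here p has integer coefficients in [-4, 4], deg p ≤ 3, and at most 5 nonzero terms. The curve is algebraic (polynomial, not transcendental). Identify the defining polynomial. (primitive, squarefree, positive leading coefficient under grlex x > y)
x^2 + 3*x*y - 3*y^2 + 2*x - 3

1. Degree: no degree-1 curve has this shape, so deg p = 2.
2. From the visible intercepts: no y-intercept at any integer in the box; it meets the x-axis at x = 1 (among the integer gridlines).
3. Fitting integer coefficients to these (and the overall shape) gives p.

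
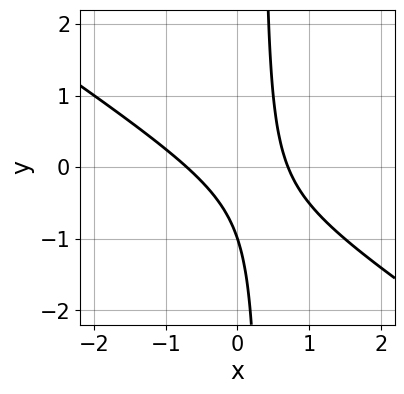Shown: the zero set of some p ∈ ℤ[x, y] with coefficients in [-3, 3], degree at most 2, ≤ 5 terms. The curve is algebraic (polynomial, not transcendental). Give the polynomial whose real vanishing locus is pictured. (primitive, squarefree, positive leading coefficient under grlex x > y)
2*x^2 + 3*x*y - y - 1

First, deg p = 2.
Next, observable constraints: it meets the y-axis at y = -1 (among the integer gridlines).
Finally, assembling these constraints gives the stated polynomial.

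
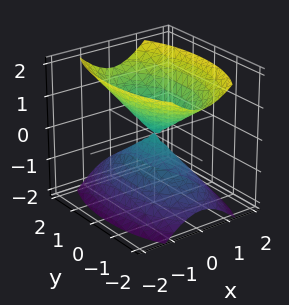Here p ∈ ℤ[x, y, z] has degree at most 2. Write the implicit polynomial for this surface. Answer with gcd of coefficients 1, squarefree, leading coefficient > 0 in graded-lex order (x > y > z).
3*x^2 + y^2 - 2*z^2

1. I count 2 distinct pieces.
2. deg p = 2.
3. Symmetries: it's symmetric under y → −y, forcing even powers of y; it's symmetric under z → −z, forcing even powers of z; mirror symmetry x ↦ −x ⇒ only even powers of x.
4. Reading off the gridlines: it meets the x-axis at x = 0 (among the integer gridlines); it crosses the z-axis at the gridline z = 0; it meets the y-axis at y = 0 (among the integer gridlines).
5. Matching integer coefficients to the picture gives p.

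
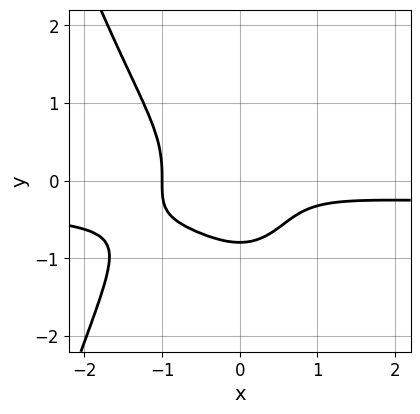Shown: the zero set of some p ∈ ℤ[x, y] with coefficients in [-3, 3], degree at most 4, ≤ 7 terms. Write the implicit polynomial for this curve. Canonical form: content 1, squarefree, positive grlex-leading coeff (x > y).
Degree: the shape is more complex than any degree-3 curve, so deg p = 4.
Checking where it meets the axes: it crosses the x-axis at the gridline x = -1.
These observations pin down the coefficients.

3*x^3*y + x^3 + 3*x^2*y + 2*y^3 + 1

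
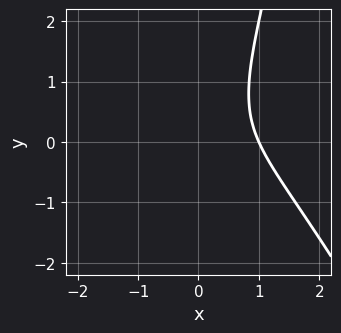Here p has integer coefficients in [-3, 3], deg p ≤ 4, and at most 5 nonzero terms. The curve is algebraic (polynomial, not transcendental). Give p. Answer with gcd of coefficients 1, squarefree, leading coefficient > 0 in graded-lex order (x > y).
3*x^3 + x^2*y + 3*x*y - 2*y^2 - 3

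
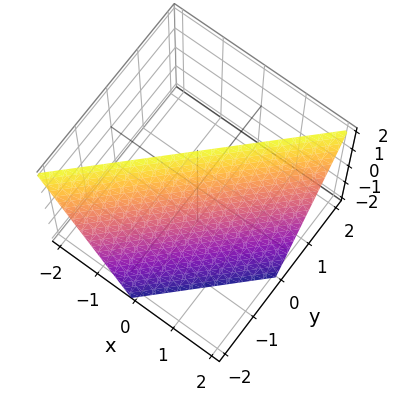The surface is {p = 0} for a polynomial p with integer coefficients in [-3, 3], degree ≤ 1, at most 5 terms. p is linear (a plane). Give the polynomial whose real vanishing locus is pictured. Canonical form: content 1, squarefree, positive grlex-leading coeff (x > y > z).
2*x - 2*y + z - 2

The degree is 1 — every cross-section is a straight line — this is a plane.
Observable constraints: it meets the y-axis at y = -1 (among the integer gridlines); it meets the z-axis at z = 2 (among the integer gridlines); it meets the x-axis at x = 1 (among the integer gridlines).
Fitting integer coefficients to these (and the overall shape) gives p.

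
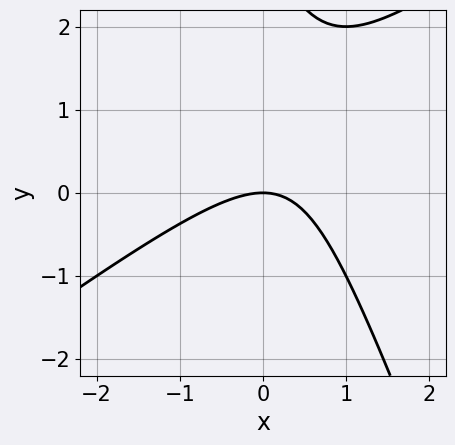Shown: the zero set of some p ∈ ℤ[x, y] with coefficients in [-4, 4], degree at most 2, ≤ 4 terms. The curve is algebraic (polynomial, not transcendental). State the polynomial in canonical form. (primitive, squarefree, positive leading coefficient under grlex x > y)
First, the degree is 2 — no degree-1 curve has this shape.
Next, from the axis intercepts and sections: one y-axis crossing is at y = 0; it meets the x-axis at x = 0 (among the integer gridlines).
Finally, solving for integer coefficients yields p as stated.

2*x^2 - 2*x*y - y^2 + 3*y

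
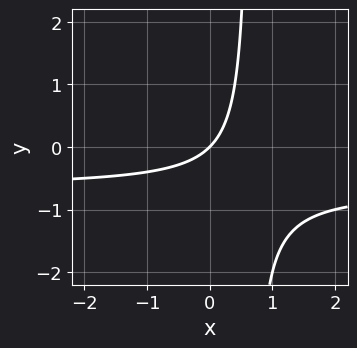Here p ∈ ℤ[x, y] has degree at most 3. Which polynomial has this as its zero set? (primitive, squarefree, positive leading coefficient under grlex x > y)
3*x*y + 2*x - 2*y

1. The degree is 2 — the shape is more complex than any degree-1 curve.
2. Against the integer gridlines: it crosses the y-axis at the gridline y = 0; it meets the x-axis at x = 0 (among the integer gridlines).
3. Together with the visible shape, these determine p as stated.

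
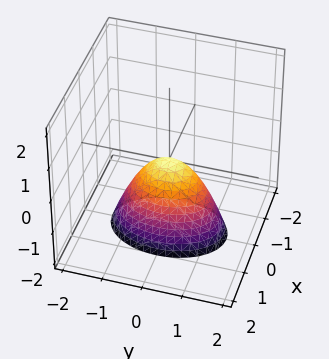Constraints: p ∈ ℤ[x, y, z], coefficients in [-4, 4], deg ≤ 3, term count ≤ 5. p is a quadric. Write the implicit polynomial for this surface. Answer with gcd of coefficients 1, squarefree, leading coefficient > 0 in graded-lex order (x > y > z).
1. The degree is 2 — a paraboloid; a quadric.
2. Symmetries: mirror symmetry x ↦ −x ⇒ only even powers of x; mirror symmetry y ↦ −y ⇒ only even powers of y.
3. Checking where it meets the axes: it meets the x-axis at x = 0 (among the integer gridlines); it meets the y-axis at y = 0 (among the integer gridlines); it crosses the z-axis at the gridline z = 0.
4. Matching integer coefficients to the picture gives p.

2*x^2 + y^2 + z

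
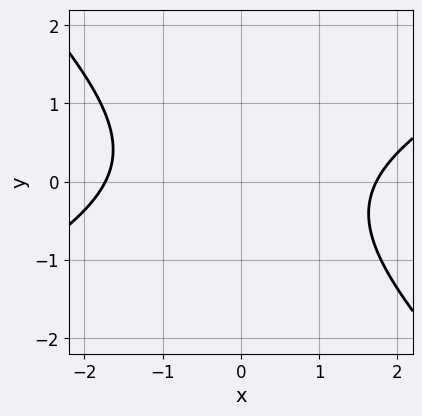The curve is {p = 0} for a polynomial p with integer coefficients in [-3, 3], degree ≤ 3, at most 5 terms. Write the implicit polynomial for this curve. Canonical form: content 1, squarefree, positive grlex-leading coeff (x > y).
x^2 - x*y - 2*y^2 - 3

(a) deg p = 2. No degree-1 curve has this shape.
(b) Observable constraints: no y-intercept at any integer in the box.
(c) Fitting integer coefficients to these (and the overall shape) gives p.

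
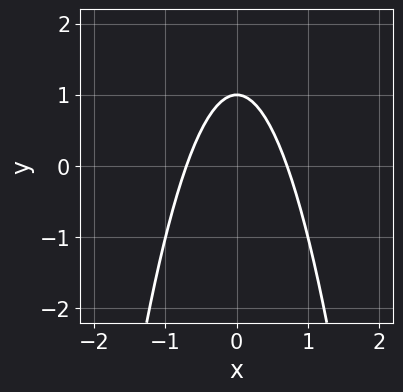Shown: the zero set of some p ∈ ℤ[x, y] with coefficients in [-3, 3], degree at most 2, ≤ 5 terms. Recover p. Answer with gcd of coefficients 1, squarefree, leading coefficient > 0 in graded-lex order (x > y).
2*x^2 + y - 1

(a) deg p = 2. The shape is more complex than any degree-1 curve.
(b) Symmetries: the x ↦ −x reflection is a symmetry, so x appears only in even powers.
(c) From the visible intercepts: it crosses the y-axis at the gridline y = 1.
(d) Solving for integer coefficients yields p as stated.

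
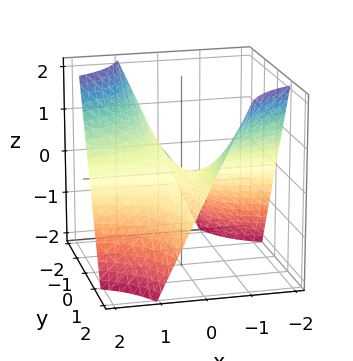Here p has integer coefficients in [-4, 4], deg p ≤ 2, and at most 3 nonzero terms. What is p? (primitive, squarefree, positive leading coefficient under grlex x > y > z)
First, deg p = 2. A hyperbolic paraboloid; a quadric.
Next, from the axis intercepts and sections: the visible y-axis segment lies entirely on the surface; it meets the z-axis at z = 0 (among the integer gridlines); the visible x-axis segment lies entirely on the surface.
Finally, matching integer coefficients to the picture gives p.

x*y + z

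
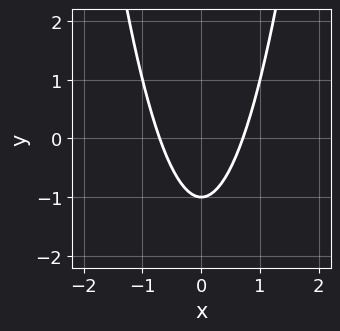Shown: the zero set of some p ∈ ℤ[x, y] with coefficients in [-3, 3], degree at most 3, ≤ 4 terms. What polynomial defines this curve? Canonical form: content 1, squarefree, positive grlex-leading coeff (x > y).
First, deg p = 2.
Then, symmetries: mirror symmetry x ↦ −x ⇒ only even powers of x.
Then, against the integer gridlines: it crosses the y-axis at the gridline y = -1.
Finally, matching integer coefficients to the picture gives p.

2*x^2 - y - 1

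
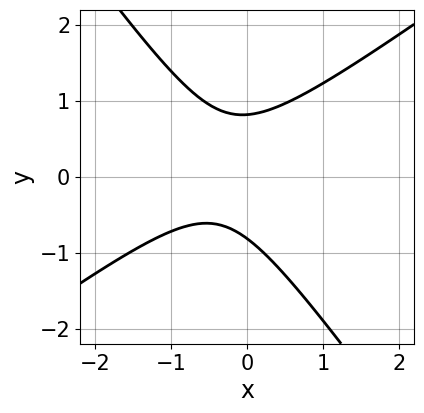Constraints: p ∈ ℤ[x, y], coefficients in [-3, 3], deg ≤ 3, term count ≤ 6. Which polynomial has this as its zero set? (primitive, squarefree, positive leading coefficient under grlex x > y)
First, degree: no degree-1 curve has this shape, so deg p = 2.
Then, from the axis intercepts and sections: no x-intercept at any integer in the box.
Finally, matching integer coefficients to the picture gives p.

3*x^2 - 2*x*y - 3*y^2 + 2*x + 2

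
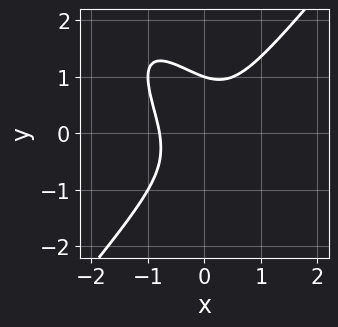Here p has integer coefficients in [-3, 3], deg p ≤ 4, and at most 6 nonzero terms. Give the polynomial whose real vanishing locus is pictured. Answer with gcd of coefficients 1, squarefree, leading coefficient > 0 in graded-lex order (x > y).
(a) Degree: no degree-2 curve has this shape, so deg p = 3.
(b) Against the integer gridlines: one y-axis crossing is at y = 1.
(c) Assembling these constraints gives the stated polynomial.

2*x^3 + x^2*y - x*y^2 - y^3 + 1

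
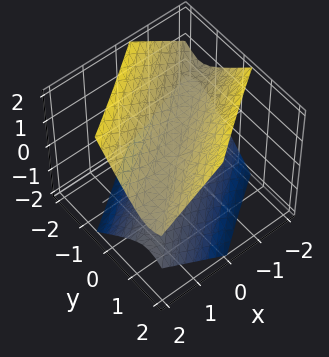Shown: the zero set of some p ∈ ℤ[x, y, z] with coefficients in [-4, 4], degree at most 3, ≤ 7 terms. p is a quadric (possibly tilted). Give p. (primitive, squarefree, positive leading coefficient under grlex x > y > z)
x^2 - 3*x*y + 2*y^2 - 2*z^2 + 1

1. There are 2 components. Treating them together as one polynomial.
2. deg p = 2. A generic line meets the surface in up to 2 points.
3. Checking where it meets the axes: it misses every integer gridline on the y-axis; no x-intercept at any integer in the box.
4. Solving for integer coefficients yields p as stated.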